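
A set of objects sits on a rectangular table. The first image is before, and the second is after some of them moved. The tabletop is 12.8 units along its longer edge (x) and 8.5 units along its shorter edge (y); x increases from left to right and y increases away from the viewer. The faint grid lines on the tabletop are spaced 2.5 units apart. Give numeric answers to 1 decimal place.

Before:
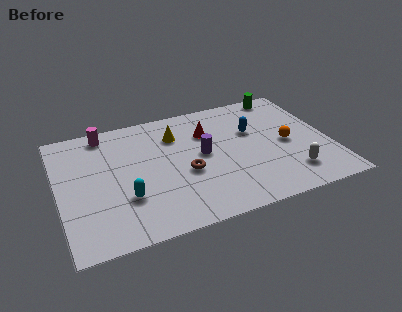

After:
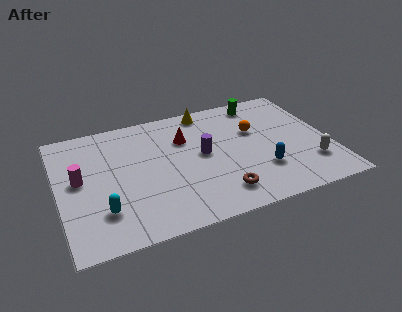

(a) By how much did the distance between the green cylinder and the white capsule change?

-0.4

Before: roughly 5.9 units apart; after: 5.5. That's 0.4 units closer together.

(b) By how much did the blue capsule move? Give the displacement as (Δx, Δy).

(0.1, -2.9)

The blue capsule started near (9.3, 5.4) and ended near (9.4, 2.5).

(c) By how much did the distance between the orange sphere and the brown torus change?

-0.6

Before: roughly 4.9 units apart; after: 4.3. That's 0.6 units closer together.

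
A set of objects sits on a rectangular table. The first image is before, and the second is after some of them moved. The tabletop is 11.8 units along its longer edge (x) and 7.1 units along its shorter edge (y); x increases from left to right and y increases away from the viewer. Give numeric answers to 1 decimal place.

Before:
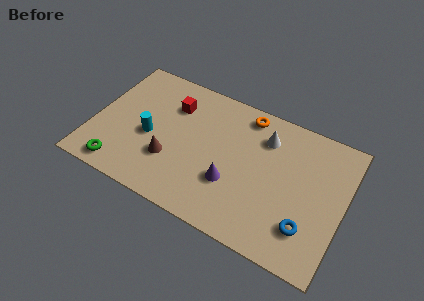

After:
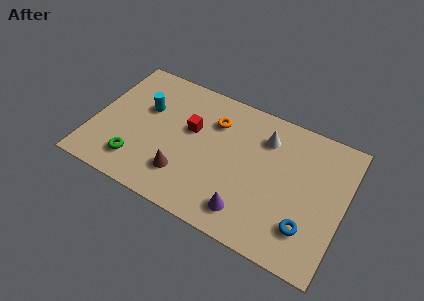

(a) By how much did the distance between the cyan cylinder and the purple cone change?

+2.1

The distance was about 4.1 in the first image and 6.2 in the second, so they moved 2.1 units further apart.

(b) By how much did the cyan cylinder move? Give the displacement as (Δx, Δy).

(-0.4, 1.4)

The cyan cylinder was at about (2.7, 3.1) and moved to about (2.3, 4.5).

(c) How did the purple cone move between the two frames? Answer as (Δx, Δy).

(0.9, -1.1)

From the two frames, the purple cone sits at roughly (6.7, 2.4) before and (7.6, 1.3) after.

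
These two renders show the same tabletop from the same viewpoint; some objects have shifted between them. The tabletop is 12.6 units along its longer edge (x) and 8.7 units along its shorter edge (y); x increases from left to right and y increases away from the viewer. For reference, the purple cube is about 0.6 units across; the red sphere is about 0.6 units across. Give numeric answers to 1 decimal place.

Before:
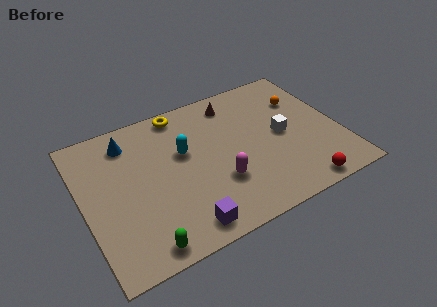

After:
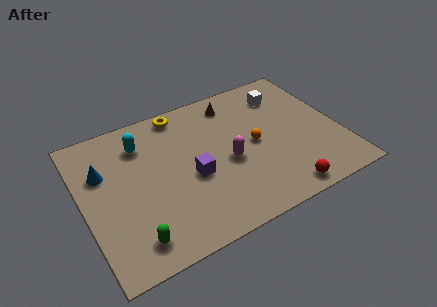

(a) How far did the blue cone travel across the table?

1.9

The blue cone was near (2.5, 7.1) before and (1.1, 5.8) after, so it travelled √(1.4² + 1.3²) ≈ 1.9 units.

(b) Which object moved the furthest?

the orange sphere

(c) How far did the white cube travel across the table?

2.5

The white cube moved from about (9.8, 4.3) to (10.3, 6.8), a distance of √(0.5² + 2.5²) ≈ 2.5.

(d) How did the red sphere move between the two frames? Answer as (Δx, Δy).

(-0.9, 0.1)

The red sphere started near (10.1, 0.8) and ended near (9.2, 0.9).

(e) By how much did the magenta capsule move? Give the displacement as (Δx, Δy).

(0.6, 1.0)

From the two frames, the magenta capsule sits at roughly (6.4, 2.8) before and (7.0, 3.8) after.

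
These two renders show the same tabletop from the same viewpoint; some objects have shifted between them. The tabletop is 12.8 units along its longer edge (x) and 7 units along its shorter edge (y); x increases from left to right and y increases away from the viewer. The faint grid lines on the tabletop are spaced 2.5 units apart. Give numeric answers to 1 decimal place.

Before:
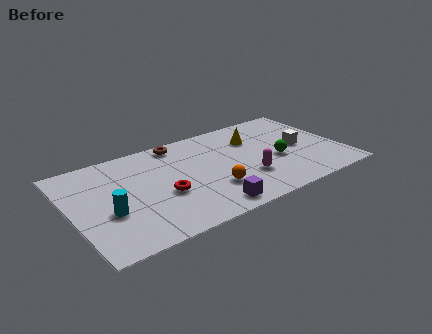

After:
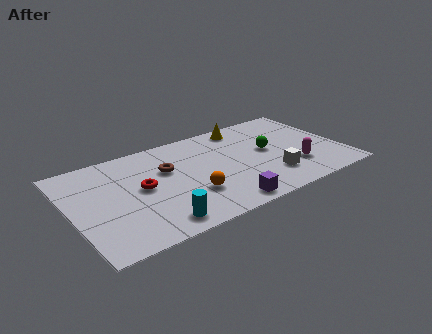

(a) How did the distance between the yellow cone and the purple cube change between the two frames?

+0.6

The distance was about 5.0 in the first image and 5.6 in the second, so they moved 0.6 units further apart.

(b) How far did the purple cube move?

0.7

The purple cube was near (6.0, 0.9) before and (6.7, 0.8) after, so it travelled √(0.7² + 0.1²) ≈ 0.7 units.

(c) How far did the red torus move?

1.3

The red torus was near (4.2, 2.8) before and (3.3, 3.7) after, so it travelled √(0.9² + 0.9²) ≈ 1.3 units.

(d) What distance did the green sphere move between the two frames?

0.9

The green sphere was near (9.7, 2.9) before and (9.4, 3.8) after, so it travelled √(0.3² + 0.9²) ≈ 0.9 units.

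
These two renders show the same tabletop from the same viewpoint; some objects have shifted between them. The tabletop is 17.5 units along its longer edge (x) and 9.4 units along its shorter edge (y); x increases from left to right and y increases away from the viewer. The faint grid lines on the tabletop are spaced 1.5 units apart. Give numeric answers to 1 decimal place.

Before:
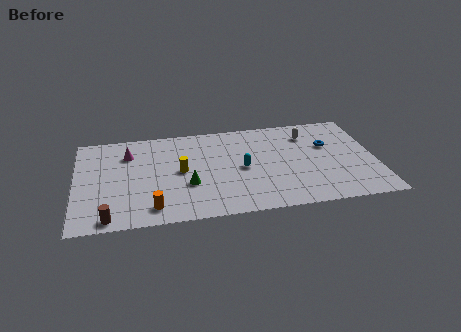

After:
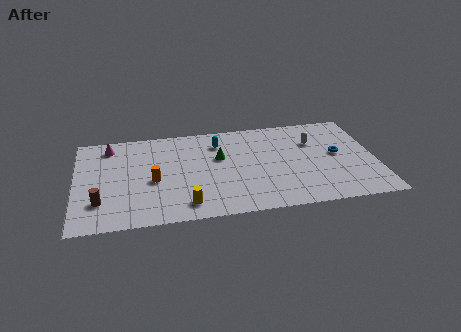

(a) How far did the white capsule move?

0.9

The white capsule was near (13.7, 7.3) before and (14.0, 6.5) after, so it travelled √(0.3² + 0.8²) ≈ 0.9 units.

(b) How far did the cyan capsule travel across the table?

3.1

From (9.7, 4.5) to (8.4, 7.3), the cyan capsule covered √(1.3² + 2.8²) ≈ 3.1 units.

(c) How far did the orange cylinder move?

2.6

The orange cylinder moved from about (4.4, 1.5) to (4.5, 4.1), a distance of √(0.1² + 2.6²) ≈ 2.6.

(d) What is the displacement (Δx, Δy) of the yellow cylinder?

(0.2, -3.3)

The yellow cylinder started near (6.1, 4.8) and ended near (6.3, 1.5).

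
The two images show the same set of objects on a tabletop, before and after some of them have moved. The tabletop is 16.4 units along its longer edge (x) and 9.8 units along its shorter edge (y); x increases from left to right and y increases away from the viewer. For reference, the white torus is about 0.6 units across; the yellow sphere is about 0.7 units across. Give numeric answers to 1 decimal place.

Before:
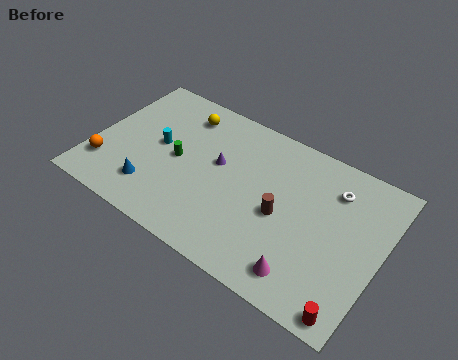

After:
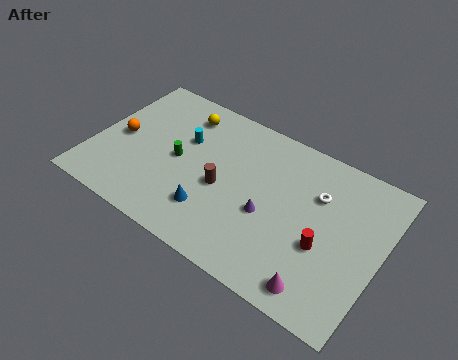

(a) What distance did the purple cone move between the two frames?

3.6

From (7.0, 5.7) to (10.2, 4.0), the purple cone covered √(3.2² + 1.7²) ≈ 3.6 units.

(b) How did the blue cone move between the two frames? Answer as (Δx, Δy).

(3.4, 0.3)

The blue cone started near (3.8, 2.2) and ended near (7.2, 2.5).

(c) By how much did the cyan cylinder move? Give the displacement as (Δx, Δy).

(1.3, 1.1)

The cyan cylinder started near (3.6, 5.2) and ended near (4.9, 6.3).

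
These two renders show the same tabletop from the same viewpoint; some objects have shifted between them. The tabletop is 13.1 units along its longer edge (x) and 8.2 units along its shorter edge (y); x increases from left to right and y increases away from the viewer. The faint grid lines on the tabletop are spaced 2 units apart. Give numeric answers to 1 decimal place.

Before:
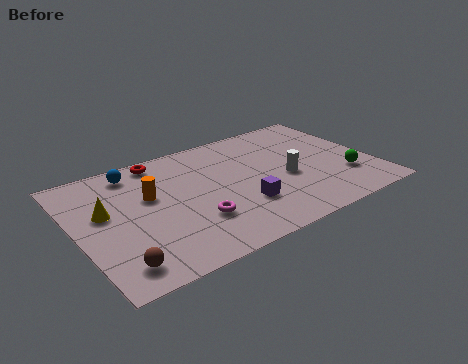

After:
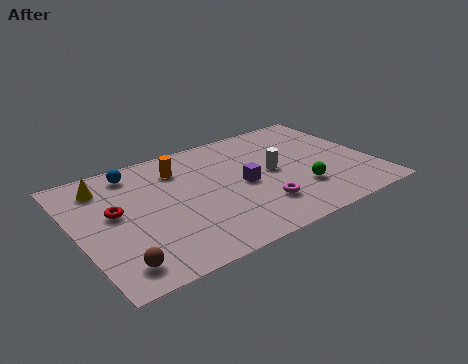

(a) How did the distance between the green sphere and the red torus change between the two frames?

-0.8

They were about 9.0 units apart before and 8.2 after — 0.8 units closer together.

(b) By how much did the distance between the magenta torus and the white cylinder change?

-2.1

Before: roughly 4.4 units apart; after: 2.3. That's 2.1 units closer together.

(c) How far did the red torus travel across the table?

3.6

The red torus was near (4.1, 7.3) before and (1.7, 4.6) after, so it travelled √(2.4² + 2.7²) ≈ 3.6 units.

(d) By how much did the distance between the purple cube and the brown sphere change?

+0.7

The distance was about 5.8 in the first image and 6.5 in the second, so they moved 0.7 units further apart.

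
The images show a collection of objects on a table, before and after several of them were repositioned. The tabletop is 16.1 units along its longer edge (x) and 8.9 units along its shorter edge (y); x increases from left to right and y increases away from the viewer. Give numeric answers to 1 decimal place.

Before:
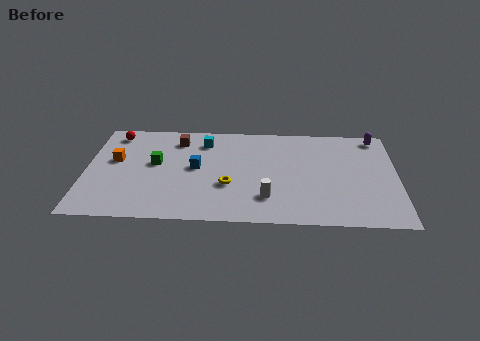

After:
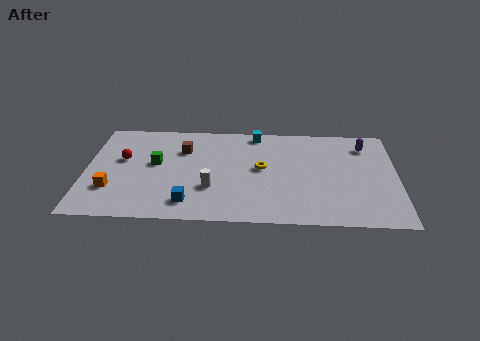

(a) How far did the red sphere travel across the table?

2.4

The red sphere moved from about (1.4, 7.6) to (1.9, 5.3), a distance of √(0.5² + 2.3²) ≈ 2.4.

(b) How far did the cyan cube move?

2.8

The cyan cube was near (6.1, 7.1) before and (8.8, 8.0) after, so it travelled √(2.7² + 0.9²) ≈ 2.8 units.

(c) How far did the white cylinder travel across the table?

3.0

From (9.4, 2.2) to (6.5, 2.9), the white cylinder covered √(2.9² + 0.7²) ≈ 3.0 units.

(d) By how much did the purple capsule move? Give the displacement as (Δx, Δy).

(-0.6, -0.8)

The purple capsule was at about (15.1, 7.9) and moved to about (14.5, 7.1).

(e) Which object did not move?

the green cube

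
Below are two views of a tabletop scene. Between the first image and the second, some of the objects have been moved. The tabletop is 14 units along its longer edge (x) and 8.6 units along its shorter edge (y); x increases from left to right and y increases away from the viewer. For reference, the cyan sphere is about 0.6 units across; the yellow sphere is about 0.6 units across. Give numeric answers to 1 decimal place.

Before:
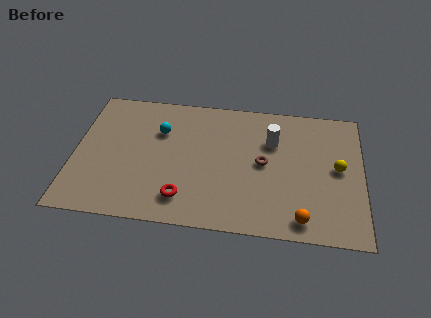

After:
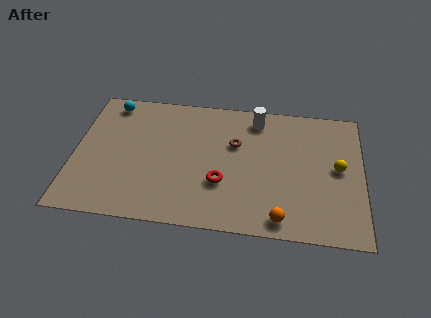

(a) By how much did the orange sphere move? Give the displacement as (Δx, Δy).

(-1.0, -0.1)

The orange sphere was at about (11.1, 1.1) and moved to about (10.1, 1.0).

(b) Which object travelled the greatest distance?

the cyan sphere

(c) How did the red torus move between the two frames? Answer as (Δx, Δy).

(1.8, 1.2)

The red torus was at about (5.4, 1.7) and moved to about (7.2, 2.9).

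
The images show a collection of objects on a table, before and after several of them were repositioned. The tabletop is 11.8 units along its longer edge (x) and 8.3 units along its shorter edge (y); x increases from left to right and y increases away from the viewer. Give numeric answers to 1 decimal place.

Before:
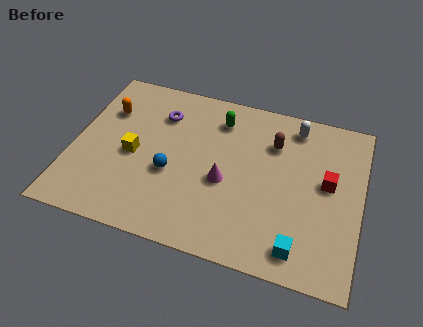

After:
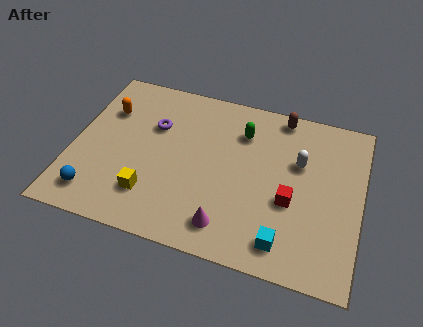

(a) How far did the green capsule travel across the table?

1.1

The green capsule moved from about (5.8, 6.6) to (6.8, 6.2), a distance of √(1.0² + 0.4²) ≈ 1.1.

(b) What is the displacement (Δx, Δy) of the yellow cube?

(0.9, -1.8)

The yellow cube started near (2.5, 3.8) and ended near (3.4, 2.0).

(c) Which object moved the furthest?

the blue sphere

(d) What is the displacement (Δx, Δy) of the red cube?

(-1.4, -1.3)

The red cube was at about (10.4, 4.6) and moved to about (9.0, 3.3).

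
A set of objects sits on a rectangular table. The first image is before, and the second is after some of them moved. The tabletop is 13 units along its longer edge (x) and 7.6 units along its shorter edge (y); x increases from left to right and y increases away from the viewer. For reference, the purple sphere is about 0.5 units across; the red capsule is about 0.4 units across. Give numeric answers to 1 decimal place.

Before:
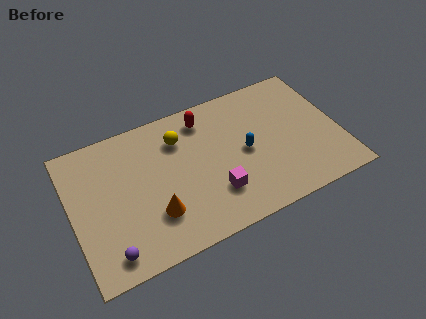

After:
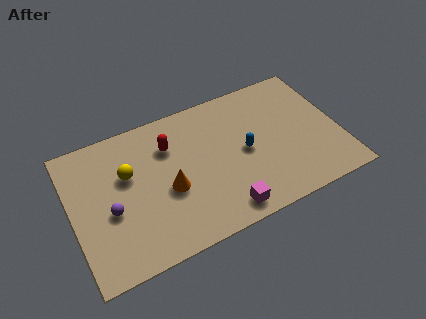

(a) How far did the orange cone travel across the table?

1.3

The orange cone moved from about (3.8, 2.2) to (4.6, 3.2), a distance of √(0.8² + 1.0²) ≈ 1.3.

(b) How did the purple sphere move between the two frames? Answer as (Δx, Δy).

(0.3, 2.1)

From the two frames, the purple sphere sits at roughly (1.5, 1.1) before and (1.8, 3.2) after.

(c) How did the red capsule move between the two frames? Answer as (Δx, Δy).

(-1.8, -0.8)

From the two frames, the red capsule sits at roughly (6.7, 6.3) before and (4.9, 5.5) after.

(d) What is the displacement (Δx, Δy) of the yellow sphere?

(-2.6, -0.9)

The yellow sphere started near (5.4, 5.7) and ended near (2.8, 4.8).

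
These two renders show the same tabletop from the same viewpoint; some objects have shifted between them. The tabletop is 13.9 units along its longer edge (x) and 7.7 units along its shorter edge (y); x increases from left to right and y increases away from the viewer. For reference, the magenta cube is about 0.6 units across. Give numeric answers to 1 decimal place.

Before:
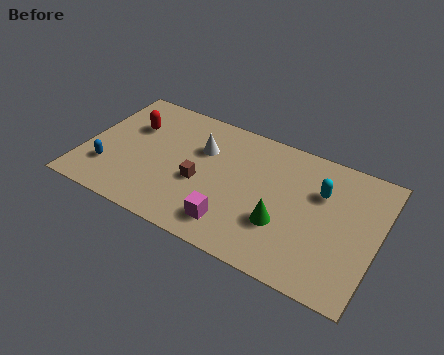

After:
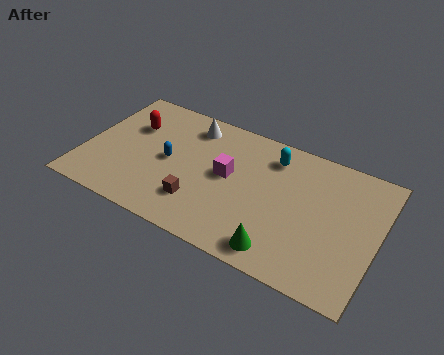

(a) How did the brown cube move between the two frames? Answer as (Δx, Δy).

(0.1, -1.2)

From the two frames, the brown cube sits at roughly (5.6, 3.2) before and (5.7, 2.0) after.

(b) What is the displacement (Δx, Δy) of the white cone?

(-0.7, 1.2)

From the two frames, the white cone sits at roughly (5.4, 5.2) before and (4.7, 6.4) after.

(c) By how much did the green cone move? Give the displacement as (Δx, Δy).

(0.1, -1.5)

The green cone was at about (9.6, 2.6) and moved to about (9.7, 1.1).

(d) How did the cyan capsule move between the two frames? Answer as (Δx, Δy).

(-2.4, 1.0)

From the two frames, the cyan capsule sits at roughly (11.1, 5.2) before and (8.7, 6.2) after.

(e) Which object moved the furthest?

the blue capsule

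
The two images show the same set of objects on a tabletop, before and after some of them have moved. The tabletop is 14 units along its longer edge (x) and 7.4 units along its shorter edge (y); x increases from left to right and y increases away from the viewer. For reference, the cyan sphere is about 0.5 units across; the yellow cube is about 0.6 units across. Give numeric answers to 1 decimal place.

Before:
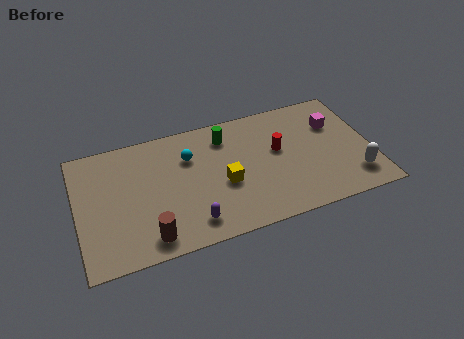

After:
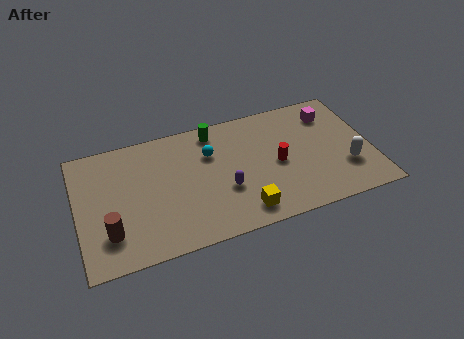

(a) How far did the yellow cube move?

2.0

From (6.9, 3.1) to (7.6, 1.2), the yellow cube covered √(0.7² + 1.9²) ≈ 2.0 units.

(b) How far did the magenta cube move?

0.7

From (12.4, 5.1) to (12.3, 5.8), the magenta cube covered √(0.1² + 0.7²) ≈ 0.7 units.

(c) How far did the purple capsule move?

2.2

From (5.2, 1.3) to (6.9, 2.7), the purple capsule covered √(1.7² + 1.4²) ≈ 2.2 units.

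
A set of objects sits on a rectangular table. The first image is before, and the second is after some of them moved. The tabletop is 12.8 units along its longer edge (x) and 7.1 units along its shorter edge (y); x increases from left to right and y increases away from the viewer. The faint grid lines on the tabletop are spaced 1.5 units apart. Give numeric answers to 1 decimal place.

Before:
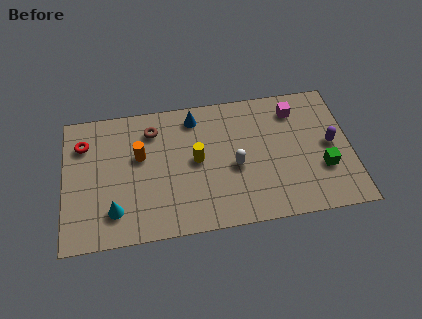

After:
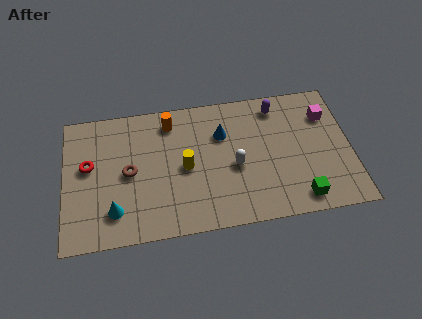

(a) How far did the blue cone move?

1.6

From (5.9, 6.0) to (7.1, 4.9), the blue cone covered √(1.2² + 1.1²) ≈ 1.6 units.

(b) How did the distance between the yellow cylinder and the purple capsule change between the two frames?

-1.1

The distance was about 6.0 in the first image and 4.9 in the second, so they moved 1.1 units closer together.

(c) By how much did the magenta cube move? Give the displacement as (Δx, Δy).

(1.4, -0.5)

From the two frames, the magenta cube sits at roughly (10.4, 5.7) before and (11.8, 5.2) after.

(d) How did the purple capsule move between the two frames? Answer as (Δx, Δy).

(-2.3, 2.4)

From the two frames, the purple capsule sits at roughly (11.9, 3.6) before and (9.6, 6.0) after.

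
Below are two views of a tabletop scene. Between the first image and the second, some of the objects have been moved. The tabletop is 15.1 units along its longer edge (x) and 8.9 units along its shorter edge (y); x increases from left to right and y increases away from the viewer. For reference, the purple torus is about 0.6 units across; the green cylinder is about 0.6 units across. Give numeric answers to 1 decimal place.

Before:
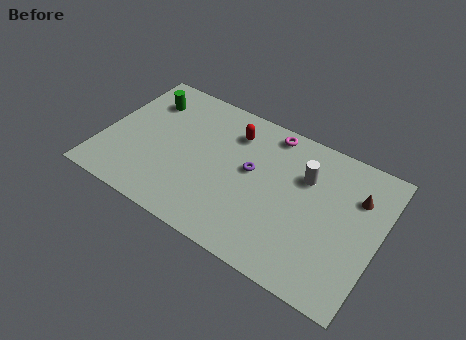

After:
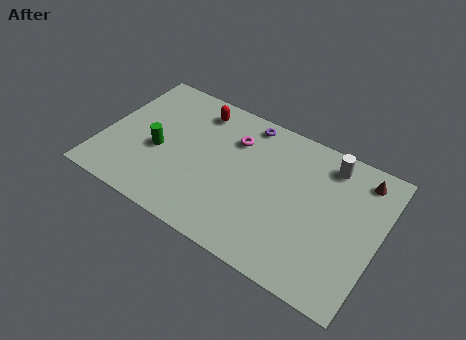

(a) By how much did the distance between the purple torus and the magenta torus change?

-1.5

Before: roughly 3.0 units apart; after: 1.5. That's 1.5 units closer together.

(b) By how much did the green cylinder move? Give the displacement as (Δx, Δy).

(1.2, -3.0)

From the two frames, the green cylinder sits at roughly (1.9, 6.8) before and (3.1, 3.8) after.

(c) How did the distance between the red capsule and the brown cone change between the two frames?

+2.2

The distance was about 6.9 in the first image and 9.1 in the second, so they moved 2.2 units further apart.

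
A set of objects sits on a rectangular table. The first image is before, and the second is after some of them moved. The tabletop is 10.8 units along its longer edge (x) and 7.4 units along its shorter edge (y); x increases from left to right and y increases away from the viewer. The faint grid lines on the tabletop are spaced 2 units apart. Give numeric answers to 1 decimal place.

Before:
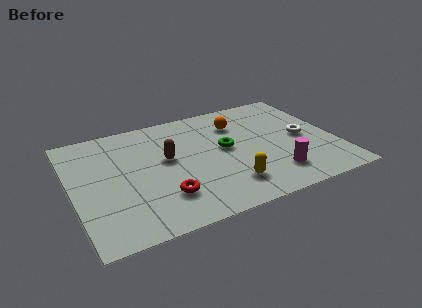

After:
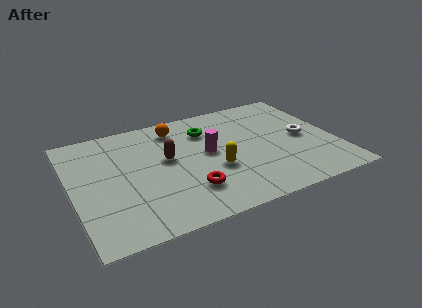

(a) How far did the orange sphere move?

2.6

The orange sphere was near (7.0, 5.5) before and (4.5, 6.1) after, so it travelled √(2.5² + 0.6²) ≈ 2.6 units.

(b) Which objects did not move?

the brown capsule and the white torus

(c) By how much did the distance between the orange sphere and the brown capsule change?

-1.4

They were about 3.4 units apart before and 2.0 after — 1.4 units closer together.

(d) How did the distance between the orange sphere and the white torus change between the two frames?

+2.5

Before: roughly 3.1 units apart; after: 5.6. That's 2.5 units further apart.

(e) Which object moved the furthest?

the magenta cylinder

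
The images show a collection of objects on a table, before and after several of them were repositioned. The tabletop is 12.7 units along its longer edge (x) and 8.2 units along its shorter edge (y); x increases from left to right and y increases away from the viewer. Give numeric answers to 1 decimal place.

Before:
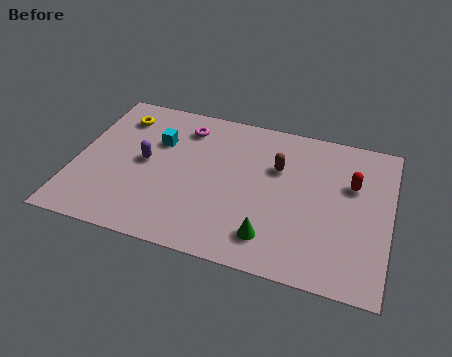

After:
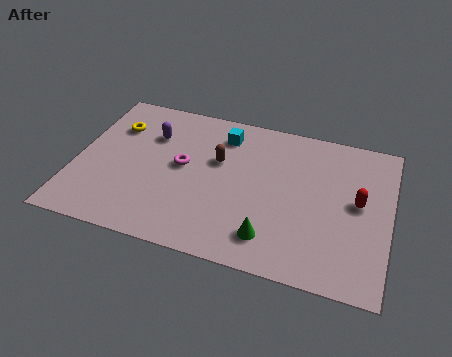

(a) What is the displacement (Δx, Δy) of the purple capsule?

(0.1, 1.6)

The purple capsule started near (2.8, 4.2) and ended near (2.9, 5.8).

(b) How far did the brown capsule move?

2.4

From (8.1, 5.4) to (5.7, 5.1), the brown capsule covered √(2.4² + 0.3²) ≈ 2.4 units.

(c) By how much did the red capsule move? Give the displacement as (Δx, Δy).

(0.3, -0.9)

The red capsule started near (11.1, 5.3) and ended near (11.4, 4.4).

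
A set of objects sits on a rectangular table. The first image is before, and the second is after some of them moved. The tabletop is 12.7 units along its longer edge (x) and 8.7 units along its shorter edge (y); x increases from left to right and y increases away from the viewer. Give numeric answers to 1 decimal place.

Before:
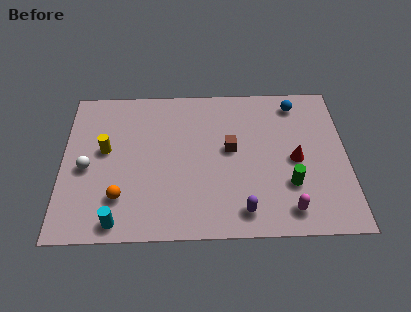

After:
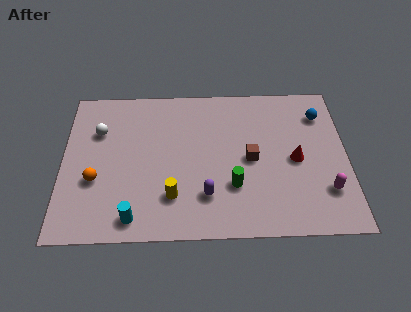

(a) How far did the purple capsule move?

1.8

The purple capsule was near (8.0, 1.3) before and (6.4, 2.2) after, so it travelled √(1.6² + 0.9²) ≈ 1.8 units.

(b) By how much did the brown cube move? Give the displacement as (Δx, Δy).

(0.9, -0.6)

From the two frames, the brown cube sits at roughly (7.5, 4.8) before and (8.4, 4.2) after.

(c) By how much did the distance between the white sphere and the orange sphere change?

+0.5

The distance was about 2.3 in the first image and 2.8 in the second, so they moved 0.5 units further apart.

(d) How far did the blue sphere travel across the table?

1.3

The blue sphere moved from about (10.5, 7.4) to (11.6, 6.7), a distance of √(1.1² + 0.7²) ≈ 1.3.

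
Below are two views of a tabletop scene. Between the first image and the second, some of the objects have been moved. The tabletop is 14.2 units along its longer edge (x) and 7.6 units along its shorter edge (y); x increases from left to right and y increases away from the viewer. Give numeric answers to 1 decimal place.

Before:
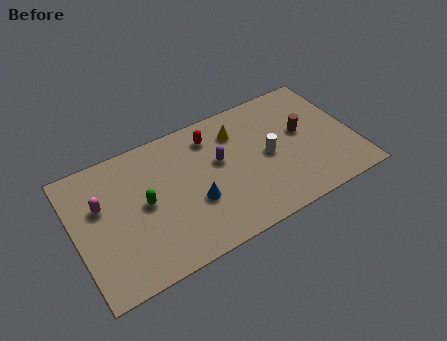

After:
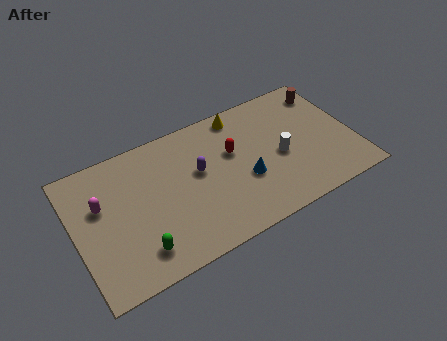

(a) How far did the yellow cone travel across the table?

0.9

From (8.5, 5.8) to (8.8, 6.7), the yellow cone covered √(0.3² + 0.9²) ≈ 0.9 units.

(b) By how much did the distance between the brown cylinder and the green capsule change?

+3.2

The distance was about 8.2 in the first image and 11.4 in the second, so they moved 3.2 units further apart.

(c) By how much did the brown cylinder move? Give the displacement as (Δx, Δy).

(1.6, 1.9)

The brown cylinder started near (11.7, 4.3) and ended near (13.3, 6.2).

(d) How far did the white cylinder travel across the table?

0.7

The white cylinder was near (9.8, 3.7) before and (10.4, 3.4) after, so it travelled √(0.6² + 0.3²) ≈ 0.7 units.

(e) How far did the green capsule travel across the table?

2.5

The green capsule moved from about (3.5, 3.9) to (2.9, 1.5), a distance of √(0.6² + 2.4²) ≈ 2.5.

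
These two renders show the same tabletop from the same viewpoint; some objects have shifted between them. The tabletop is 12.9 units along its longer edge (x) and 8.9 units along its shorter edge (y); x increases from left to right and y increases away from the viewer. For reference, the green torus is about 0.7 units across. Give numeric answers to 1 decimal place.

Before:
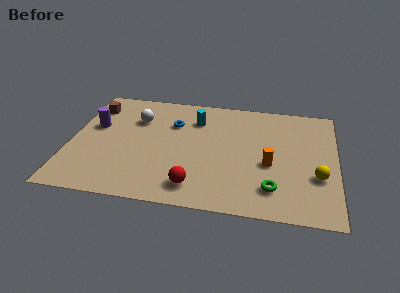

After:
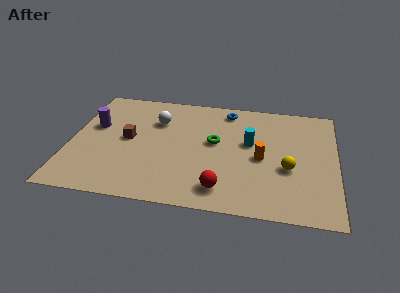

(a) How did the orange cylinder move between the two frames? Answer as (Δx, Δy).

(-0.4, 0.4)

From the two frames, the orange cylinder sits at roughly (9.7, 3.7) before and (9.3, 4.1) after.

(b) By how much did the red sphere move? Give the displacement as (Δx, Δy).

(1.3, 0.0)

From the two frames, the red sphere sits at roughly (6.2, 1.5) before and (7.5, 1.5) after.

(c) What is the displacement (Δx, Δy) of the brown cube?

(1.9, -2.4)

The brown cube was at about (0.9, 7.0) and moved to about (2.8, 4.6).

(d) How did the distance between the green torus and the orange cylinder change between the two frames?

+0.7

Before: roughly 1.8 units apart; after: 2.5. That's 0.7 units further apart.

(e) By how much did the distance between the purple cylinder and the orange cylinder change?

-0.5

Before: roughly 8.8 units apart; after: 8.3. That's 0.5 units closer together.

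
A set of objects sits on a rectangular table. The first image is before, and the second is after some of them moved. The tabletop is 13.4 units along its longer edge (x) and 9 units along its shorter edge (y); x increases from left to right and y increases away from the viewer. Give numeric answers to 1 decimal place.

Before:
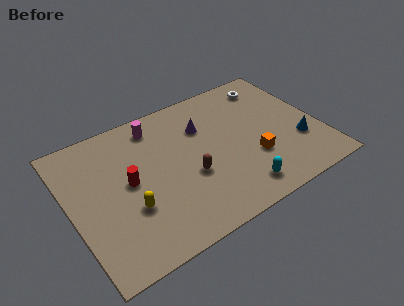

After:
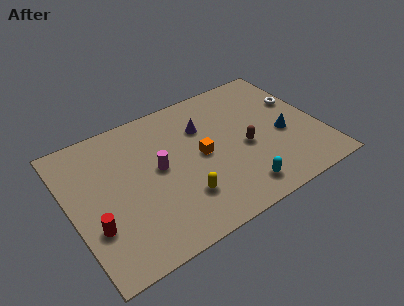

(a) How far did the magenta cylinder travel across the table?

2.8

The magenta cylinder moved from about (5.0, 7.6) to (4.7, 4.8), a distance of √(0.3² + 2.8²) ≈ 2.8.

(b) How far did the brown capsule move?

3.1

From (6.2, 3.5) to (9.3, 3.9), the brown capsule covered √(3.1² + 0.4²) ≈ 3.1 units.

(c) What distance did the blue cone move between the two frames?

1.1

The blue cone moved from about (12.1, 2.9) to (11.4, 3.8), a distance of √(0.7² + 0.9²) ≈ 1.1.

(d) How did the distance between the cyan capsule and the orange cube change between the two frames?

+1.5

The distance was about 1.9 in the first image and 3.4 in the second, so they moved 1.5 units further apart.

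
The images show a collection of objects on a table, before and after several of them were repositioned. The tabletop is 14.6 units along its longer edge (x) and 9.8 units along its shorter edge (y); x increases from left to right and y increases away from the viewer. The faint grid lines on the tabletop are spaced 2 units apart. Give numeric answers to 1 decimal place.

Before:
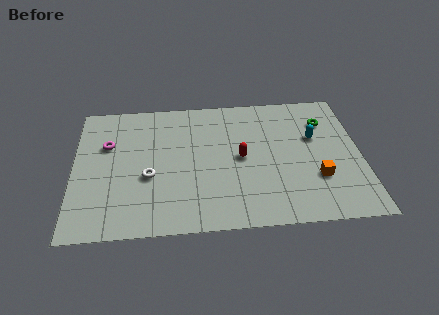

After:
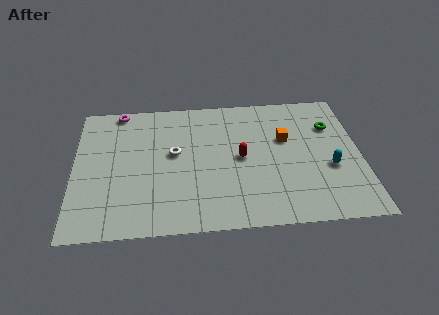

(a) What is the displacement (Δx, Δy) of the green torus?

(0.3, -0.4)

From the two frames, the green torus sits at roughly (12.9, 7.3) before and (13.2, 6.9) after.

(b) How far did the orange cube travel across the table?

3.4

From (12.3, 3.1) to (10.8, 6.1), the orange cube covered √(1.5² + 3.0²) ≈ 3.4 units.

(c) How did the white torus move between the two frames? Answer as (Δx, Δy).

(1.3, 1.6)

The white torus was at about (3.8, 3.9) and moved to about (5.1, 5.5).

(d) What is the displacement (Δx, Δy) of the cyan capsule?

(0.7, -2.3)

The cyan capsule started near (12.3, 6.1) and ended near (13.0, 3.8).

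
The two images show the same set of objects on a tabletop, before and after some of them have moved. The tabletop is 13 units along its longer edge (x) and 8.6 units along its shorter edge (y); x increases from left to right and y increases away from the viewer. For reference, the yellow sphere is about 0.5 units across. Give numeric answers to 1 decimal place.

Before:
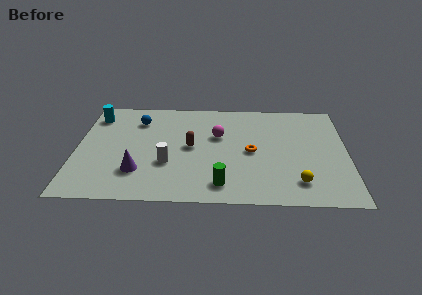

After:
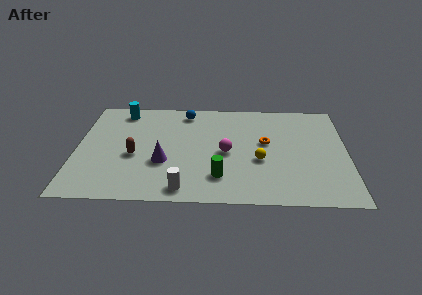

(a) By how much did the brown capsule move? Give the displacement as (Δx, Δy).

(-2.7, -0.8)

From the two frames, the brown capsule sits at roughly (5.5, 4.4) before and (2.8, 3.6) after.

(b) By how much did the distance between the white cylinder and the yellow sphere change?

-2.0

The distance was about 6.3 in the first image and 4.3 in the second, so they moved 2.0 units closer together.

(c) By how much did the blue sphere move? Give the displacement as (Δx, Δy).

(2.3, 0.8)

The blue sphere started near (2.9, 6.6) and ended near (5.2, 7.4).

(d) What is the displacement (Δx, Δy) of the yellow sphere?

(-1.8, 1.7)

From the two frames, the yellow sphere sits at roughly (10.6, 1.7) before and (8.8, 3.4) after.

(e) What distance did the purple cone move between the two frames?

1.4

The purple cone moved from about (3.0, 2.3) to (4.2, 3.1), a distance of √(1.2² + 0.8²) ≈ 1.4.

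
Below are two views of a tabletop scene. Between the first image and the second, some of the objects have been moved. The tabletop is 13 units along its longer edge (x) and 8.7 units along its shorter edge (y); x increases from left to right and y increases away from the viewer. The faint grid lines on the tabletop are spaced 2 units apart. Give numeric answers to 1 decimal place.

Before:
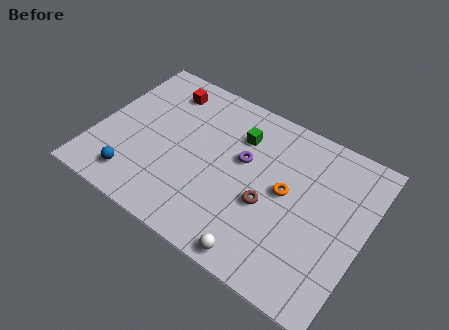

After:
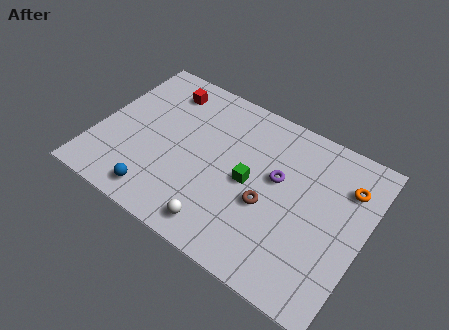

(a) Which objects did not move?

the brown torus and the red cube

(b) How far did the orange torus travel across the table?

3.2

The orange torus moved from about (9.2, 4.6) to (11.9, 6.4), a distance of √(2.7² + 1.8²) ≈ 3.2.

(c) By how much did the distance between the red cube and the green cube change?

+1.6

Before: roughly 4.0 units apart; after: 5.6. That's 1.6 units further apart.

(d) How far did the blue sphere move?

1.2

The blue sphere moved from about (2.3, 1.5) to (3.5, 1.2), a distance of √(1.2² + 0.3²) ≈ 1.2.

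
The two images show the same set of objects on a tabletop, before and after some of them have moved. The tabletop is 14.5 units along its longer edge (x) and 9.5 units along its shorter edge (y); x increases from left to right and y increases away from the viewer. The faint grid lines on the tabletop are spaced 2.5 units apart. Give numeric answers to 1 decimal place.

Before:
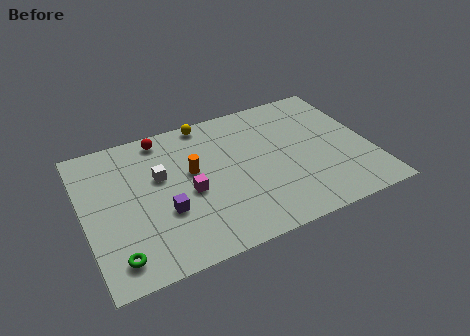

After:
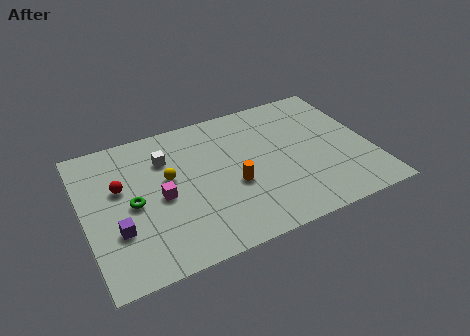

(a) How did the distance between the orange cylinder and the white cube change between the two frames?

+2.8

Before: roughly 1.6 units apart; after: 4.4. That's 2.8 units further apart.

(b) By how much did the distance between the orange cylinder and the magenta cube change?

+2.3

Before: roughly 1.3 units apart; after: 3.6. That's 2.3 units further apart.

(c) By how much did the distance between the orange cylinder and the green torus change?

-0.8

Before: roughly 5.8 units apart; after: 5.0. That's 0.8 units closer together.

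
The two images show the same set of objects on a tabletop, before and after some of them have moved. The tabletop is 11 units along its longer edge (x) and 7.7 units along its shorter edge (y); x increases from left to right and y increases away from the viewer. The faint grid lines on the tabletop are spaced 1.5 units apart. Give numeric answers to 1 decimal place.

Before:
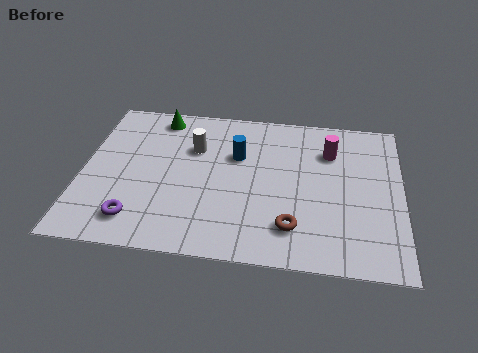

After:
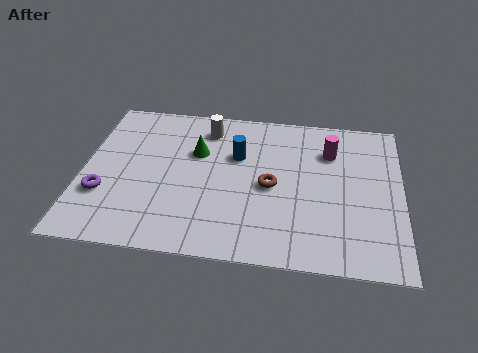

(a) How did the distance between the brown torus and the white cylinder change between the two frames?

-1.4

The distance was about 4.9 in the first image and 3.5 in the second, so they moved 1.4 units closer together.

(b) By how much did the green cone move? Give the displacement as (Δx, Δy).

(1.4, -1.7)

From the two frames, the green cone sits at roughly (2.5, 6.7) before and (3.9, 5.0) after.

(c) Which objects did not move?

the blue cylinder and the magenta cylinder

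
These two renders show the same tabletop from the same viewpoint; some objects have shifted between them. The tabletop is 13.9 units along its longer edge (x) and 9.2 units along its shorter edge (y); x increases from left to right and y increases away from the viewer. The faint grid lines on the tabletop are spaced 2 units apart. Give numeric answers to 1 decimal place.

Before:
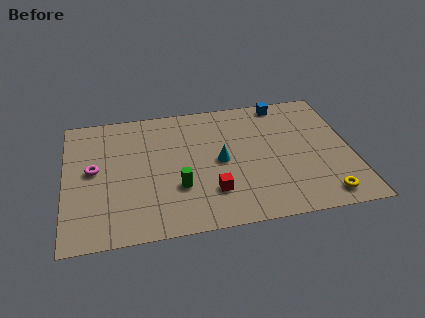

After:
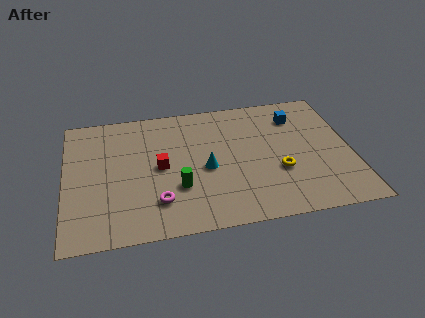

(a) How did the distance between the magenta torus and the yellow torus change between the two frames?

-5.5

Before: roughly 11.5 units apart; after: 6.0. That's 5.5 units closer together.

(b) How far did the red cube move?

3.3

From (7.0, 2.4) to (4.6, 4.6), the red cube covered √(2.4² + 2.2²) ≈ 3.3 units.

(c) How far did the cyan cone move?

0.8

From (7.5, 4.5) to (6.8, 4.1), the cyan cone covered √(0.7² + 0.4²) ≈ 0.8 units.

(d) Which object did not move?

the green cylinder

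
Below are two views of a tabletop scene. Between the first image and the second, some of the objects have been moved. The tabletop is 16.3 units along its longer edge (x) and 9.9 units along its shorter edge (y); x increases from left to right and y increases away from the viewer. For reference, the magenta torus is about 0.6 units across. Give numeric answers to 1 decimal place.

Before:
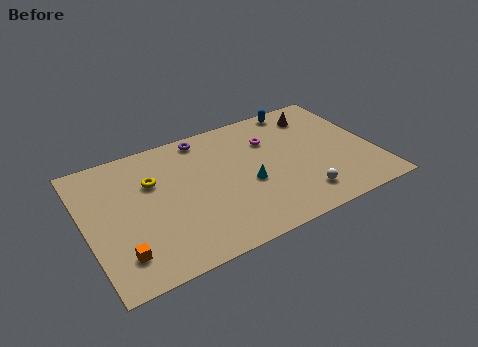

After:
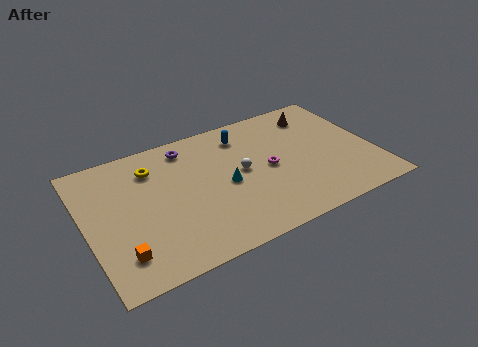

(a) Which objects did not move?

the orange cube and the brown cone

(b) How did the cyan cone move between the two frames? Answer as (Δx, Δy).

(-1.2, 0.5)

From the two frames, the cyan cone sits at roughly (9.0, 4.1) before and (7.8, 4.6) after.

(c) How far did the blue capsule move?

3.5

The blue capsule moved from about (12.7, 9.0) to (9.3, 8.0), a distance of √(3.4² + 1.0²) ≈ 3.5.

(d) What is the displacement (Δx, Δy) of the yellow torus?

(0.1, 1.0)

From the two frames, the yellow torus sits at roughly (3.9, 6.6) before and (4.0, 7.6) after.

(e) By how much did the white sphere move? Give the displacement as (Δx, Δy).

(-2.9, 3.3)

The white sphere started near (11.7, 1.9) and ended near (8.8, 5.2).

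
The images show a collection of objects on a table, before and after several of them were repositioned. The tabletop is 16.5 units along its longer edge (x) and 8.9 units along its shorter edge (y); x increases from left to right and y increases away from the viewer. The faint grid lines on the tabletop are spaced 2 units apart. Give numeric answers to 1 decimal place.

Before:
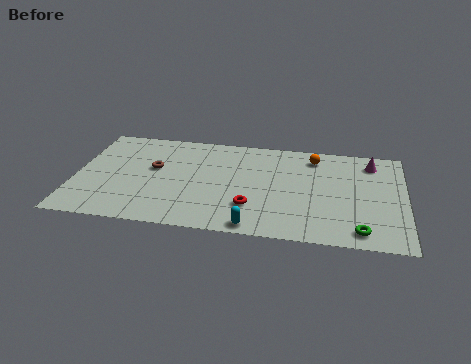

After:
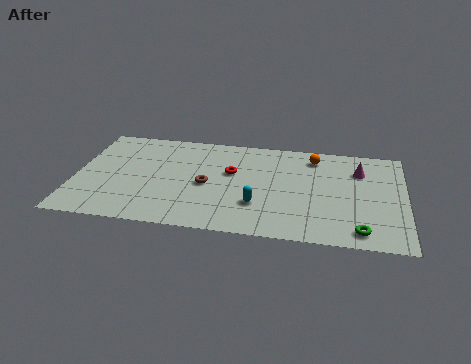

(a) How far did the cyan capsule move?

1.9

The cyan capsule was near (9.1, 0.8) before and (9.2, 2.7) after, so it travelled √(0.1² + 1.9²) ≈ 1.9 units.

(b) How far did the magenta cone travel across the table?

1.0

From (14.8, 7.3) to (14.2, 6.5), the magenta cone covered √(0.6² + 0.8²) ≈ 1.0 units.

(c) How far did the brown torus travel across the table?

2.9

From (3.9, 5.2) to (6.6, 4.1), the brown torus covered √(2.7² + 1.1²) ≈ 2.9 units.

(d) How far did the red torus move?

3.1

From (8.9, 2.5) to (7.8, 5.4), the red torus covered √(1.1² + 2.9²) ≈ 3.1 units.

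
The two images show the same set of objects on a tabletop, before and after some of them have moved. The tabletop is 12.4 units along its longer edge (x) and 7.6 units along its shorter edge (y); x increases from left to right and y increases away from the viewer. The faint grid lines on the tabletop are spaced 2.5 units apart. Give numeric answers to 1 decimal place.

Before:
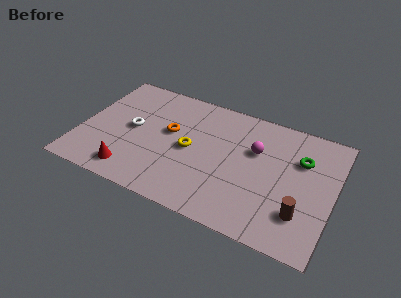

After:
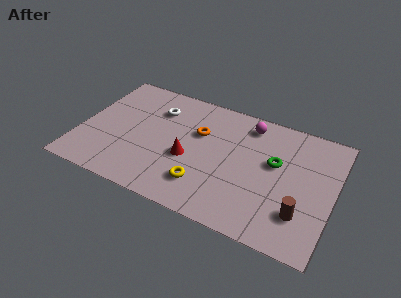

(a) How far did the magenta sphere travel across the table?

1.6

The magenta sphere was near (8.5, 4.9) before and (8.0, 6.4) after, so it travelled √(0.5² + 1.5²) ≈ 1.6 units.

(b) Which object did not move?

the brown cylinder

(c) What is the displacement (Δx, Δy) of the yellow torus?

(0.9, -1.9)

The yellow torus started near (5.4, 3.7) and ended near (6.3, 1.8).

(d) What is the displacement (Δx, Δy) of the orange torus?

(1.4, 0.5)

The orange torus was at about (4.3, 4.4) and moved to about (5.7, 4.9).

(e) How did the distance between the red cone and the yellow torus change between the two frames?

-2.0

Before: roughly 3.6 units apart; after: 1.6. That's 2.0 units closer together.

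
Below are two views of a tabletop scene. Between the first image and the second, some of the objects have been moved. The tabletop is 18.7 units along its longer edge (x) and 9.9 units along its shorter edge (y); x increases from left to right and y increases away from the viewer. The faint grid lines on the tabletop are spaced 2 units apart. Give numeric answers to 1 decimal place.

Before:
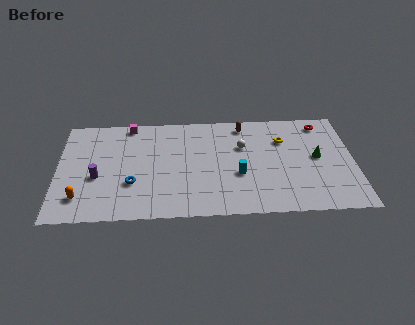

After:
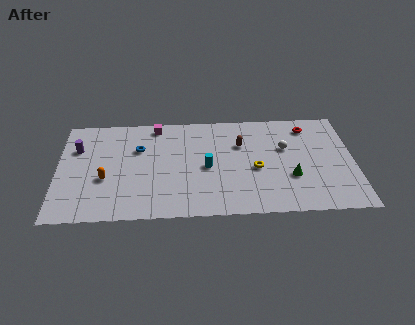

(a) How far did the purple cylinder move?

3.1

The purple cylinder was near (2.5, 4.0) before and (1.2, 6.8) after, so it travelled √(1.3² + 2.8²) ≈ 3.1 units.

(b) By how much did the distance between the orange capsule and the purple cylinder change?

+1.4

Before: roughly 2.1 units apart; after: 3.5. That's 1.4 units further apart.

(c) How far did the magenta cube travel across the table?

1.7

From (4.5, 9.0) to (6.2, 8.8), the magenta cube covered √(1.7² + 0.2²) ≈ 1.7 units.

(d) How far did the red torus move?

0.9

The red torus was near (16.8, 8.5) before and (15.9, 8.2) after, so it travelled √(0.9² + 0.3²) ≈ 0.9 units.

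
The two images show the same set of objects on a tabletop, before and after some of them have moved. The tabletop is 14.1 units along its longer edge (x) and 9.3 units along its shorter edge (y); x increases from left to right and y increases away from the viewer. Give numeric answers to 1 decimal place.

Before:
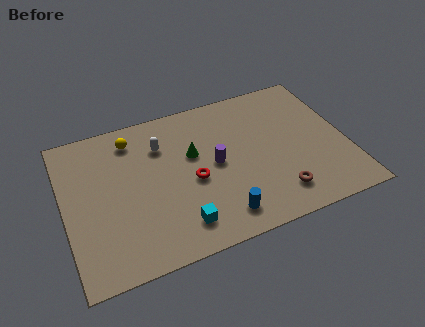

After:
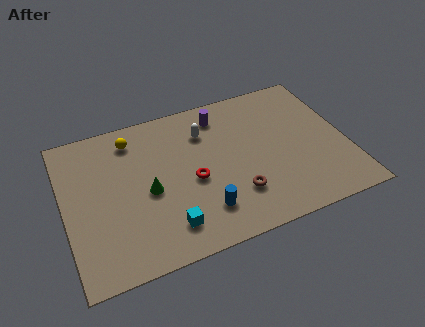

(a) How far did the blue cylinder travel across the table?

1.0

The blue cylinder moved from about (7.4, 1.5) to (6.6, 2.1), a distance of √(0.8² + 0.6²) ≈ 1.0.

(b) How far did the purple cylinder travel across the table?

3.1

The purple cylinder moved from about (7.5, 4.7) to (8.1, 7.7), a distance of √(0.6² + 3.0²) ≈ 3.1.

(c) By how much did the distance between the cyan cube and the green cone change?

-1.6

The distance was about 4.1 in the first image and 2.5 in the second, so they moved 1.6 units closer together.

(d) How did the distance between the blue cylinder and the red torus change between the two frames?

-0.8

Before: roughly 2.8 units apart; after: 2.0. That's 0.8 units closer together.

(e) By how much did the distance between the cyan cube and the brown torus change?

-1.3

The distance was about 4.9 in the first image and 3.6 in the second, so they moved 1.3 units closer together.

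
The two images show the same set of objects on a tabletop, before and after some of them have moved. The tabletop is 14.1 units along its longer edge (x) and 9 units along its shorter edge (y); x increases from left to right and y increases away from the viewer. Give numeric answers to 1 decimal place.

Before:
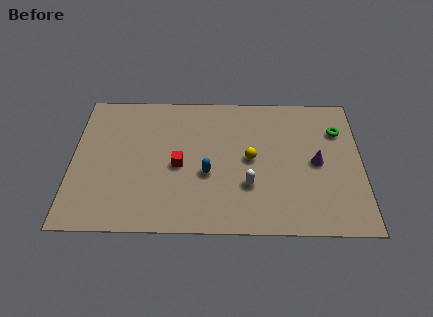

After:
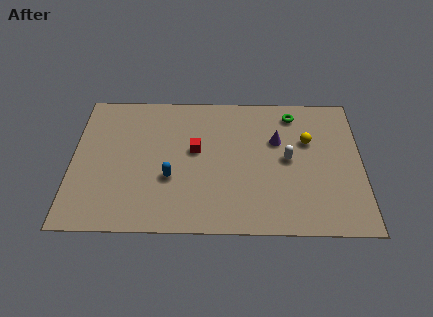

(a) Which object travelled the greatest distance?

the yellow sphere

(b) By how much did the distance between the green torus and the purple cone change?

-0.4

They were about 2.4 units apart before and 2.0 after — 0.4 units closer together.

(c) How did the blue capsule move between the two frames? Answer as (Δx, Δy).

(-1.8, -0.3)

The blue capsule was at about (6.6, 3.6) and moved to about (4.8, 3.3).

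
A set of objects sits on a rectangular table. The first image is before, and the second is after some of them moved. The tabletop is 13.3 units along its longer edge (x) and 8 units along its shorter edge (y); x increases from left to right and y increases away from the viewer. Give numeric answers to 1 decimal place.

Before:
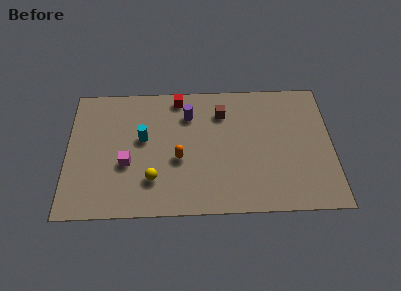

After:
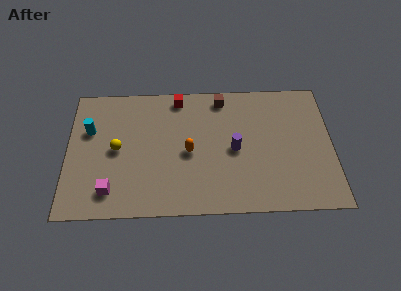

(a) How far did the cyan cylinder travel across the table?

2.8

From (3.8, 4.6) to (1.1, 5.2), the cyan cylinder covered √(2.7² + 0.6²) ≈ 2.8 units.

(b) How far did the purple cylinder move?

3.2

The purple cylinder was near (6.1, 6.0) before and (8.4, 3.8) after, so it travelled √(2.3² + 2.2²) ≈ 3.2 units.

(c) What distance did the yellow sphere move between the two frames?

2.6

From (4.3, 2.1) to (2.5, 4.0), the yellow sphere covered √(1.8² + 1.9²) ≈ 2.6 units.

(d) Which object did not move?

the red cube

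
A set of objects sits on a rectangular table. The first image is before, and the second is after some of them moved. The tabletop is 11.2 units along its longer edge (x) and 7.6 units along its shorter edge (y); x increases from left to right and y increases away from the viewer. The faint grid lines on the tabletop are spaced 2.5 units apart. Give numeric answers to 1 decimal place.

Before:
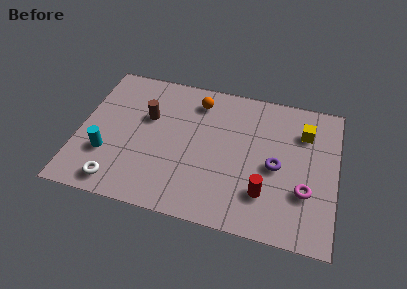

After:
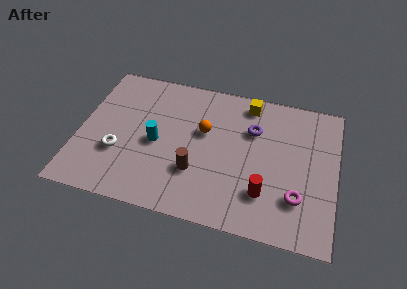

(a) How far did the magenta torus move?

0.5

From (9.9, 2.5) to (9.6, 2.1), the magenta torus covered √(0.3² + 0.4²) ≈ 0.5 units.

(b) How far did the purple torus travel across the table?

2.0

From (8.6, 3.5) to (7.5, 5.2), the purple torus covered √(1.1² + 1.7²) ≈ 2.0 units.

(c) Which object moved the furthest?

the brown cylinder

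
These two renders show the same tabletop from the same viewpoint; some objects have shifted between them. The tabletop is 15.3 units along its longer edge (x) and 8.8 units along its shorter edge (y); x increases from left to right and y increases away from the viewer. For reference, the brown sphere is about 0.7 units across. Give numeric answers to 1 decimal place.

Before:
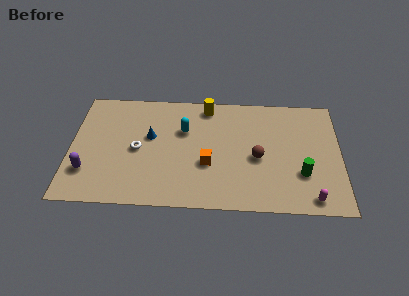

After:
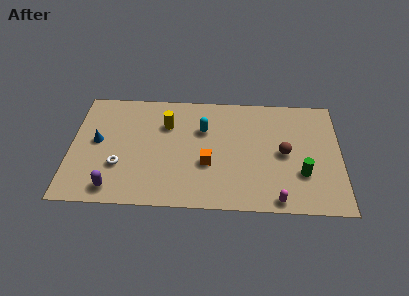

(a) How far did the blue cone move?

3.0

From (4.5, 5.2) to (1.5, 4.7), the blue cone covered √(3.0² + 0.5²) ≈ 3.0 units.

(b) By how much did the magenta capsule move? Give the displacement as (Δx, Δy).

(-1.9, -0.2)

From the two frames, the magenta capsule sits at roughly (13.6, 1.0) before and (11.7, 0.8) after.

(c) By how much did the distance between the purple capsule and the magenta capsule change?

-3.5

Before: roughly 12.7 units apart; after: 9.2. That's 3.5 units closer together.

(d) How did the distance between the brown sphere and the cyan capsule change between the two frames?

+0.3

Before: roughly 4.6 units apart; after: 4.9. That's 0.3 units further apart.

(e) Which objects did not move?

the green cylinder and the orange cube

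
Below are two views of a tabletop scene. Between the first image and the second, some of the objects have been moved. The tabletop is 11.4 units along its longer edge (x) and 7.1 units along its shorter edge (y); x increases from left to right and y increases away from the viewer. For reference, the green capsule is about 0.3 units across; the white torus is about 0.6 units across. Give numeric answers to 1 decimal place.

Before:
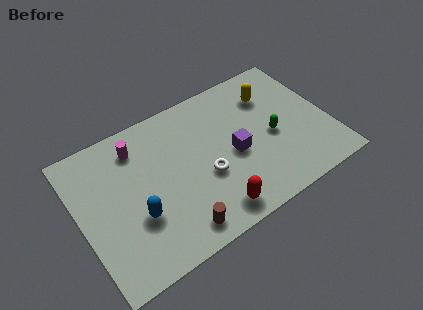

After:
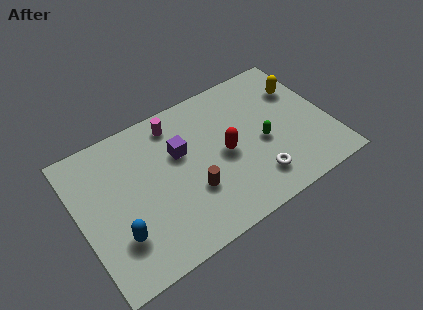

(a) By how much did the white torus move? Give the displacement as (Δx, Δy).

(2.1, -1.3)

The white torus started near (5.6, 2.8) and ended near (7.7, 1.5).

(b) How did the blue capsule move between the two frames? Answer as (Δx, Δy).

(-0.9, -0.5)

From the two frames, the blue capsule sits at roughly (2.4, 2.5) before and (1.5, 2.0) after.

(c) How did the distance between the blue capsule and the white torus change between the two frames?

+3.0

They were about 3.2 units apart before and 6.2 after — 3.0 units further apart.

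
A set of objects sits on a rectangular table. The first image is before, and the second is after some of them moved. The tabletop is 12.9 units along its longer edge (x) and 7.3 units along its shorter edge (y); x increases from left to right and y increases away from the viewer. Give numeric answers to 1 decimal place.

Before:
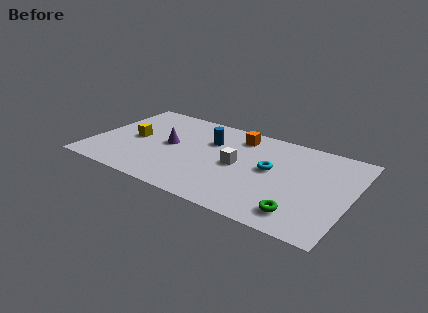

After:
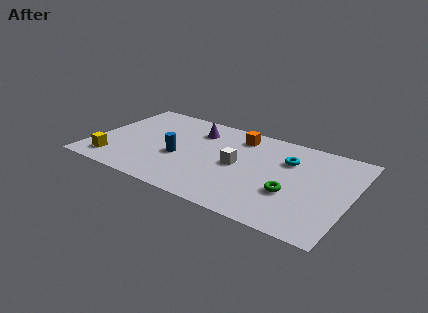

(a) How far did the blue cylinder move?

2.4

The blue cylinder was near (5.7, 5.0) before and (4.4, 3.0) after, so it travelled √(1.3² + 2.0²) ≈ 2.4 units.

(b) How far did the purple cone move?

2.1

The purple cone moved from about (3.8, 3.8) to (4.9, 5.6), a distance of √(1.1² + 1.8²) ≈ 2.1.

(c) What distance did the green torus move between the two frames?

1.4

The green torus was near (10.7, 1.3) before and (10.1, 2.6) after, so it travelled √(0.6² + 1.3²) ≈ 1.4 units.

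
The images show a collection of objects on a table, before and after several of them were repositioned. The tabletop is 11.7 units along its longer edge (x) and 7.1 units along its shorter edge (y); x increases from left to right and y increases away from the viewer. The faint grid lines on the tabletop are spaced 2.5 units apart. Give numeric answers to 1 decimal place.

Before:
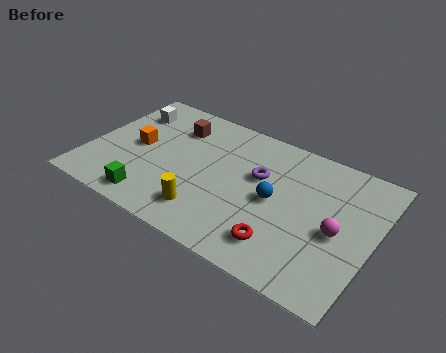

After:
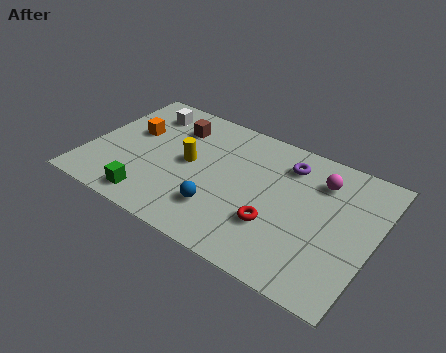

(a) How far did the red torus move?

0.9

The red torus was near (8.3, 1.5) before and (7.9, 2.3) after, so it travelled √(0.4² + 0.8²) ≈ 0.9 units.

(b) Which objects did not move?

the green cube and the brown cube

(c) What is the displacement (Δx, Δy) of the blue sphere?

(-2.0, -1.6)

The blue sphere was at about (7.7, 3.5) and moved to about (5.7, 1.9).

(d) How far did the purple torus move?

1.6

From (6.9, 4.4) to (7.9, 5.6), the purple torus covered √(1.0² + 1.2²) ≈ 1.6 units.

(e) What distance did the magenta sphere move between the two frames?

2.4

The magenta sphere moved from about (10.3, 3.2) to (9.3, 5.4), a distance of √(1.0² + 2.2²) ≈ 2.4.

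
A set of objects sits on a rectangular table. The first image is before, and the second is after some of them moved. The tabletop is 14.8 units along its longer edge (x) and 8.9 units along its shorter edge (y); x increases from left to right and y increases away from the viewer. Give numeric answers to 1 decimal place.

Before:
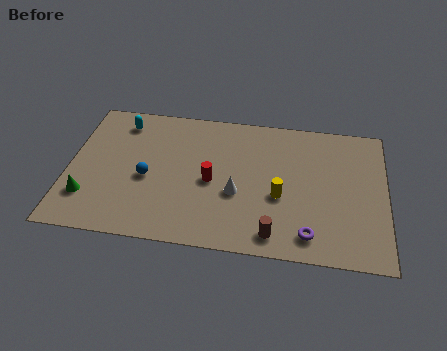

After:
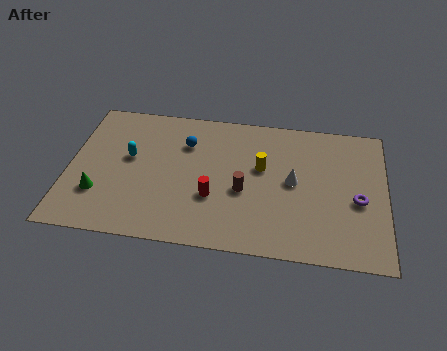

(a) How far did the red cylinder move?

1.0

The red cylinder moved from about (6.7, 4.1) to (6.8, 3.1), a distance of √(0.1² + 1.0²) ≈ 1.0.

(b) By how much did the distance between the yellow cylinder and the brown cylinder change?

-0.6

Before: roughly 2.4 units apart; after: 1.8. That's 0.6 units closer together.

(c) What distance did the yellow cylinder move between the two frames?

1.9

The yellow cylinder moved from about (9.9, 3.6) to (9.0, 5.3), a distance of √(0.9² + 1.7²) ≈ 1.9.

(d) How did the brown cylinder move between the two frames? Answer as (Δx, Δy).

(-1.5, 2.5)

The brown cylinder started near (9.7, 1.2) and ended near (8.2, 3.7).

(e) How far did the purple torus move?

3.3

The purple torus moved from about (11.3, 1.4) to (13.5, 3.8), a distance of √(2.2² + 2.4²) ≈ 3.3.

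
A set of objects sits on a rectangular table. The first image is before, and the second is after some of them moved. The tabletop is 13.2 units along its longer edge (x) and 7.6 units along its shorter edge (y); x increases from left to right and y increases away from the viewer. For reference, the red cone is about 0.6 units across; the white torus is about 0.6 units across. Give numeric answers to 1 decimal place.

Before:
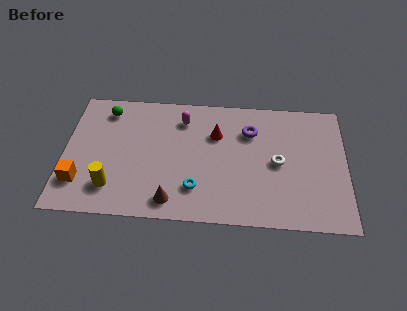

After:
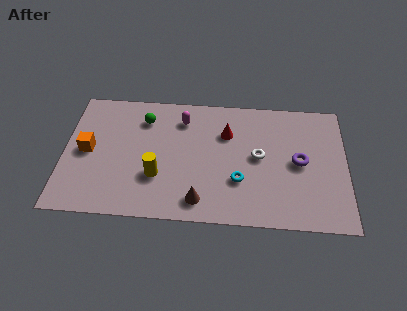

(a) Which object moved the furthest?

the purple torus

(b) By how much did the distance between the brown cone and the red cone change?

-0.3

The distance was about 4.6 in the first image and 4.3 in the second, so they moved 0.3 units closer together.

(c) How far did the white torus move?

0.9

The white torus moved from about (10.0, 3.7) to (9.1, 4.0), a distance of √(0.9² + 0.3²) ≈ 0.9.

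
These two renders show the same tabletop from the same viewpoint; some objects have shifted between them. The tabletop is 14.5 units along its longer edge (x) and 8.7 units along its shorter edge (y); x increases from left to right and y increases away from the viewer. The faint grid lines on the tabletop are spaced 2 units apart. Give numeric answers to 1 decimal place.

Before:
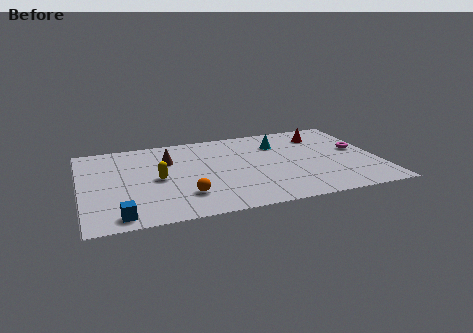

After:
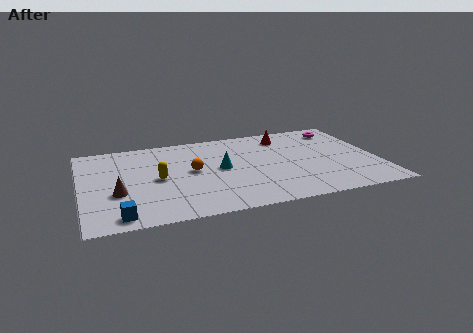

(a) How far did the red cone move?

1.8

The red cone moved from about (12.0, 6.8) to (10.2, 7.1), a distance of √(1.8² + 0.3²) ≈ 1.8.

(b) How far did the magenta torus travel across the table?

2.5

The magenta torus moved from about (13.6, 4.8) to (13.0, 7.2), a distance of √(0.6² + 2.4²) ≈ 2.5.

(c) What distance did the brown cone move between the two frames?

3.8

From (4.3, 6.0) to (1.7, 3.2), the brown cone covered √(2.6² + 2.8²) ≈ 3.8 units.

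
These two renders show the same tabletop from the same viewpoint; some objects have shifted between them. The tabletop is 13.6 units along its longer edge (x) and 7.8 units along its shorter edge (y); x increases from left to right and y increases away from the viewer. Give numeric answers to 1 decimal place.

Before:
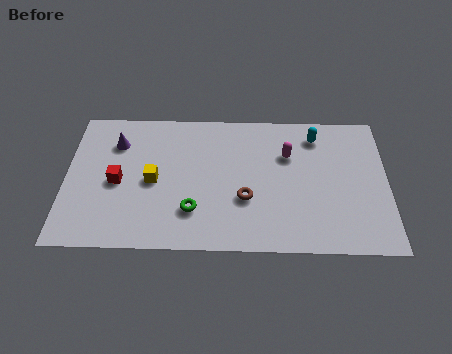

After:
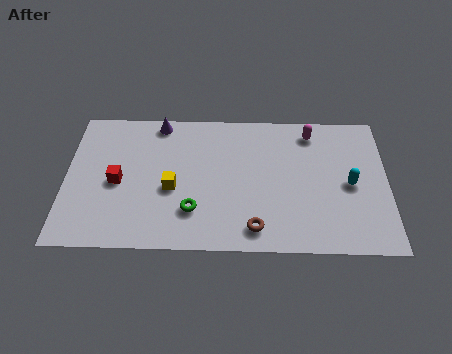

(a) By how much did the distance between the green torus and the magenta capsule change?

+1.6

They were about 5.1 units apart before and 6.7 after — 1.6 units further apart.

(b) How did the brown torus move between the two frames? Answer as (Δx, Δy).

(0.4, -1.6)

From the two frames, the brown torus sits at roughly (7.6, 2.8) before and (8.0, 1.2) after.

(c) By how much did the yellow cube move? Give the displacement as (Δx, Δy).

(0.8, -0.4)

The yellow cube started near (3.7, 3.7) and ended near (4.5, 3.3).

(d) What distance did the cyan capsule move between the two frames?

3.0

From (10.6, 6.4) to (12.0, 3.7), the cyan capsule covered √(1.4² + 2.7²) ≈ 3.0 units.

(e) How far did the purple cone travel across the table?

2.2

The purple cone moved from about (2.1, 5.8) to (3.9, 7.0), a distance of √(1.8² + 1.2²) ≈ 2.2.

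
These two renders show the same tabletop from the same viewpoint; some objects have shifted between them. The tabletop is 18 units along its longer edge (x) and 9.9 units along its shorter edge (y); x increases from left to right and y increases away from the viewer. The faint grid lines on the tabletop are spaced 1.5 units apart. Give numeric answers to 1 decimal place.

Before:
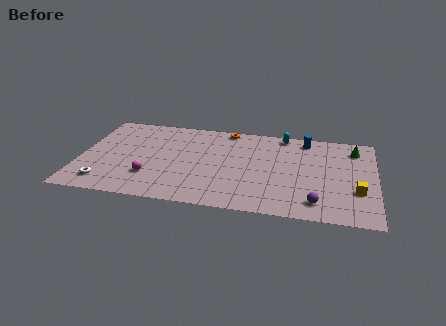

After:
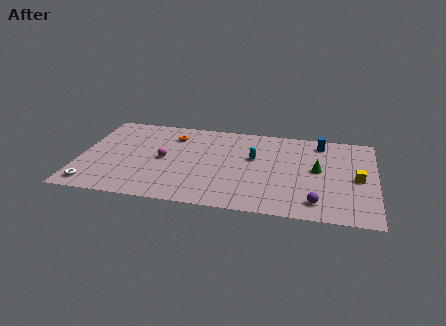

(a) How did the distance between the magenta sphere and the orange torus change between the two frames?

-4.8

Before: roughly 7.6 units apart; after: 2.8. That's 4.8 units closer together.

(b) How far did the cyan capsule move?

3.4

The cyan capsule was near (12.3, 8.9) before and (10.6, 6.0) after, so it travelled √(1.7² + 2.9²) ≈ 3.4 units.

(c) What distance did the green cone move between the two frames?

3.5

The green cone moved from about (16.7, 8.0) to (14.5, 5.3), a distance of √(2.2² + 2.7²) ≈ 3.5.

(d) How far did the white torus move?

0.8

From (1.7, 1.7) to (1.0, 1.3), the white torus covered √(0.7² + 0.4²) ≈ 0.8 units.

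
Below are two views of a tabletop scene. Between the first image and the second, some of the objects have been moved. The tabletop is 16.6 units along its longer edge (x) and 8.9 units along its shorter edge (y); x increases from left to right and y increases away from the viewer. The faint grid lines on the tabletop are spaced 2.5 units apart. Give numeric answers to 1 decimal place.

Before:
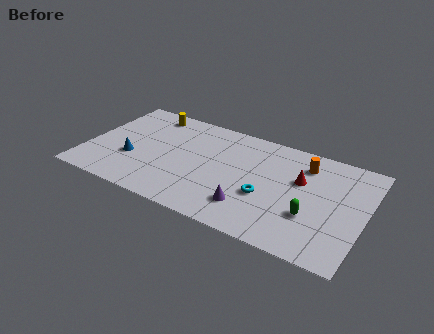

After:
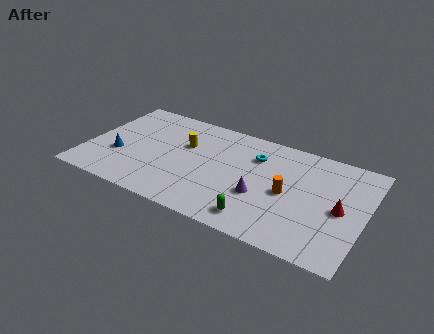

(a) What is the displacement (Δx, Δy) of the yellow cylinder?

(2.5, -2.0)

From the two frames, the yellow cylinder sits at roughly (3.2, 7.7) before and (5.7, 5.7) after.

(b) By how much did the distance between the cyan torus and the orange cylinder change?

-0.9

The distance was about 4.1 in the first image and 3.2 in the second, so they moved 0.9 units closer together.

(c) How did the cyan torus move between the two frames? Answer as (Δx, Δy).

(-1.0, 3.1)

The cyan torus started near (10.9, 3.4) and ended near (9.9, 6.5).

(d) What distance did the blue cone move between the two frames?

0.8

The blue cone was near (2.8, 3.2) before and (2.0, 3.2) after, so it travelled √(0.8² + 0.0²) ≈ 0.8 units.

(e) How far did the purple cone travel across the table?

1.3

The purple cone moved from about (10.1, 2.1) to (10.6, 3.3), a distance of √(0.5² + 1.2²) ≈ 1.3.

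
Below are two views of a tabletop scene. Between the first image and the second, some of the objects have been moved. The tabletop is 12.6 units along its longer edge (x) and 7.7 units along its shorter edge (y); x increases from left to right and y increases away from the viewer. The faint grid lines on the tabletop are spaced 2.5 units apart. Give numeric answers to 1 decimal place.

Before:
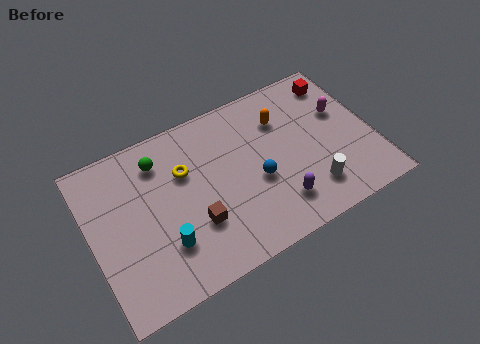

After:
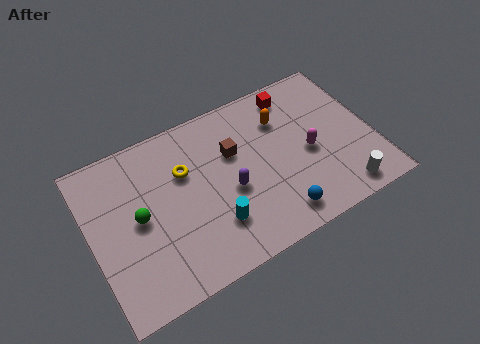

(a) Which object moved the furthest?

the brown cube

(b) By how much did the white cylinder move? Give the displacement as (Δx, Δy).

(1.3, -0.7)

The white cylinder was at about (9.5, 1.7) and moved to about (10.8, 1.0).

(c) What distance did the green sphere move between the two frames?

2.5

The green sphere was near (3.3, 6.1) before and (2.1, 3.9) after, so it travelled √(1.2² + 2.2²) ≈ 2.5 units.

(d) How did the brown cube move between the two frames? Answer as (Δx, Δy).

(2.1, 2.5)

The brown cube started near (4.4, 2.5) and ended near (6.5, 5.0).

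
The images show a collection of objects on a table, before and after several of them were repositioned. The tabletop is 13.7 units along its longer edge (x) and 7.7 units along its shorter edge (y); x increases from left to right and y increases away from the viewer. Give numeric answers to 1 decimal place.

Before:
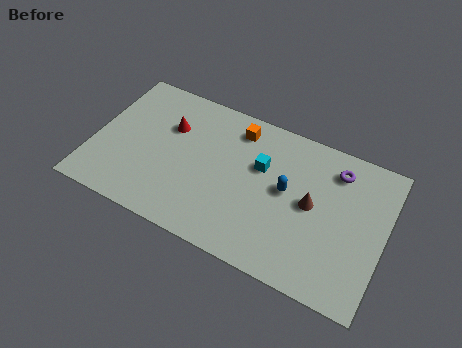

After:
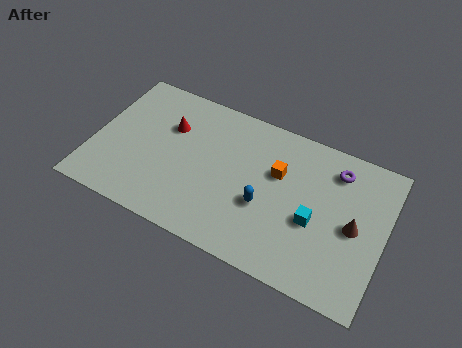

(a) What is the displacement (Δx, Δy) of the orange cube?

(2.1, -1.5)

The orange cube was at about (6.5, 6.4) and moved to about (8.6, 4.9).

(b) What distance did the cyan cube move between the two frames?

3.2

From (7.8, 4.9) to (10.5, 3.2), the cyan cube covered √(2.7² + 1.7²) ≈ 3.2 units.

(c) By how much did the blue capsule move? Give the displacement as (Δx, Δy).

(-0.9, -1.2)

The blue capsule started near (9.1, 4.2) and ended near (8.2, 3.0).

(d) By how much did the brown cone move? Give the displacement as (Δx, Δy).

(2.0, -0.3)

The brown cone was at about (10.3, 4.0) and moved to about (12.3, 3.7).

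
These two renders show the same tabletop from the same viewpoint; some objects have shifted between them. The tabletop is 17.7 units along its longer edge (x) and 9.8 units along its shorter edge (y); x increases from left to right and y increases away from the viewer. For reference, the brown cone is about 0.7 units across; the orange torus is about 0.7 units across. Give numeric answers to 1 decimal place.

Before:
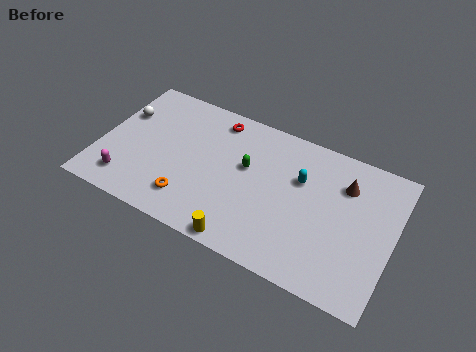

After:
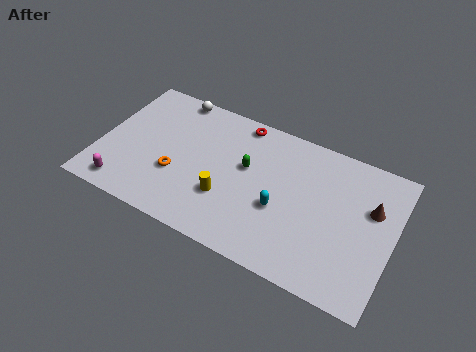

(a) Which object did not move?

the green capsule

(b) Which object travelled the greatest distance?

the white sphere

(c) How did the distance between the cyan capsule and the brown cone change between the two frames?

+3.0

Before: roughly 2.7 units apart; after: 5.7. That's 3.0 units further apart.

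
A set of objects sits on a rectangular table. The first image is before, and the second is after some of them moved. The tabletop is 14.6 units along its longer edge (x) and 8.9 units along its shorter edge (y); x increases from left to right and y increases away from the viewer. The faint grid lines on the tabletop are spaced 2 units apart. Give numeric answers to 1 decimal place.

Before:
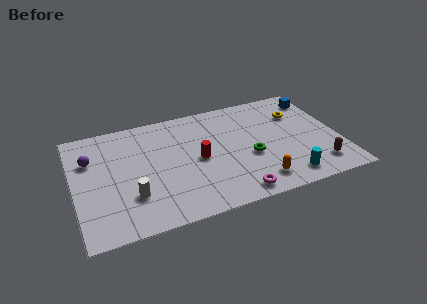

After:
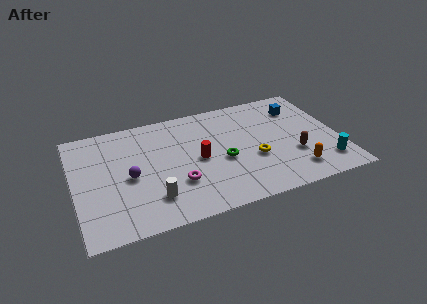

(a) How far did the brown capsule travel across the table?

1.8

The brown capsule moved from about (13.2, 1.7) to (12.0, 3.0), a distance of √(1.2² + 1.3²) ≈ 1.8.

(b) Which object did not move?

the red cylinder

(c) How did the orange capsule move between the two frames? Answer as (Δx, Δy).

(2.1, 0.2)

The orange capsule started near (9.8, 1.5) and ended near (11.9, 1.7).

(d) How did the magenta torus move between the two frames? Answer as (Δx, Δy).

(-3.0, 1.8)

The magenta torus was at about (8.5, 1.0) and moved to about (5.5, 2.8).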